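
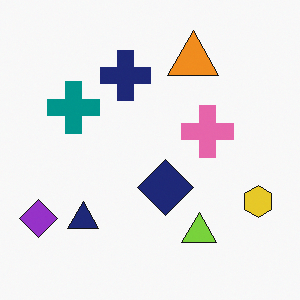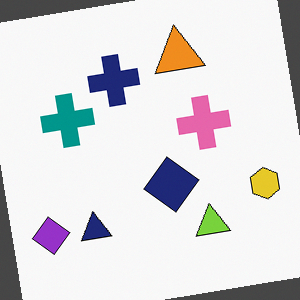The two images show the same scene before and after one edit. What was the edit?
The image was rotated counter-clockwise by a small amount.

Every shape is tilted by the same angle and the image corners show triangular fill wedges — a whole-image rotation by a non-right angle.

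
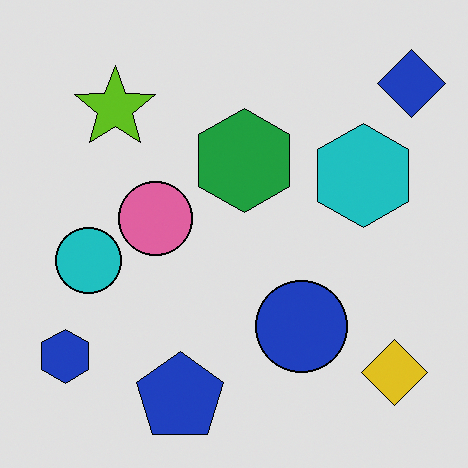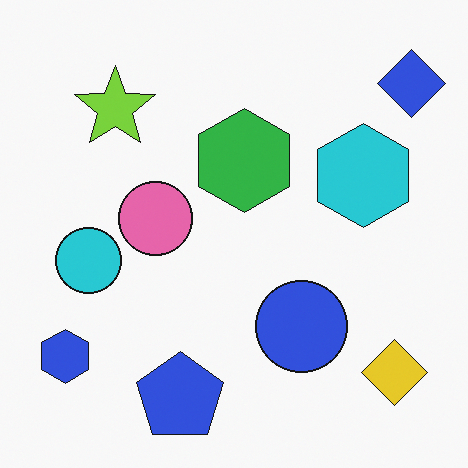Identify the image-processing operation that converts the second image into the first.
It was moderately posterized.

Each flat color has snapped to a coarser quantized level — most visibly, the near-white background has dropped to a flat grey.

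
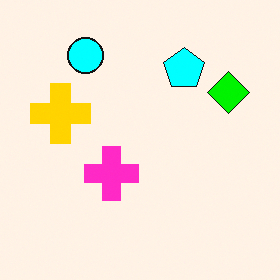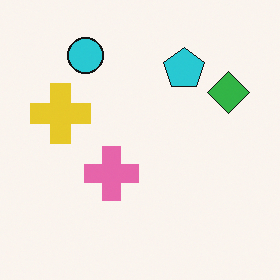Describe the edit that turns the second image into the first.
Made much more vivid (saturation change).

All colors are more vivid — a global saturation change.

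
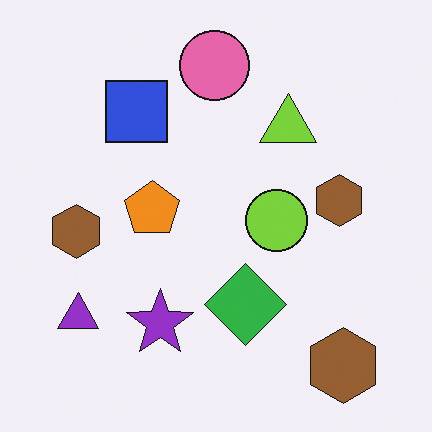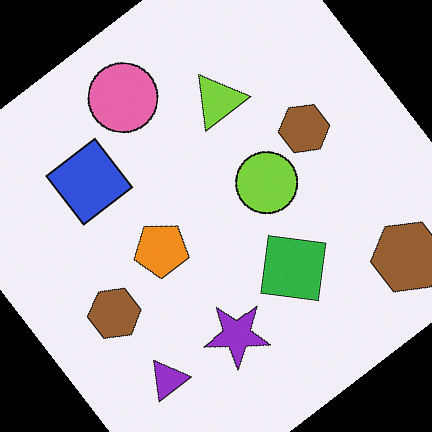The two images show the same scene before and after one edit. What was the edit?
It was rotated counter-clockwise by a large amount — several tens of degrees.

Every shape is tilted by the same angle and the image corners show triangular fill wedges — a whole-image rotation by a non-right angle.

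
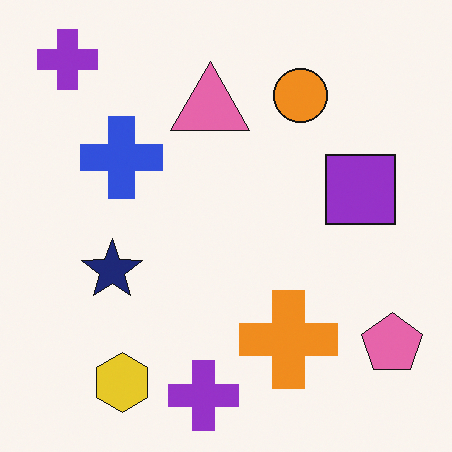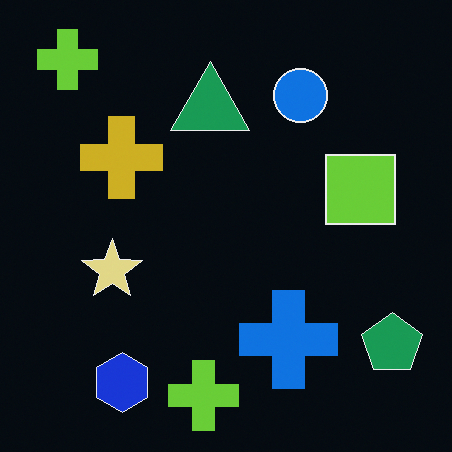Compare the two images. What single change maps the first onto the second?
The transformation is: color-inverted (negative).

The light background has become dark and every shape's color is its complement — a photographic negative.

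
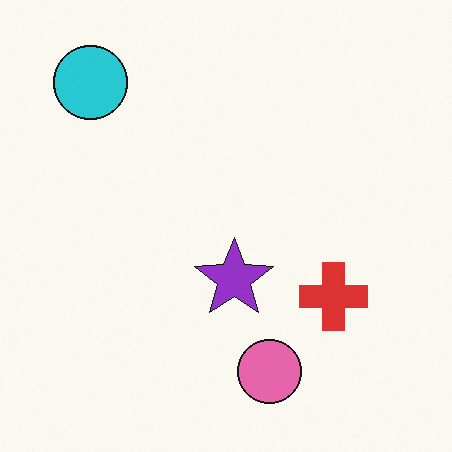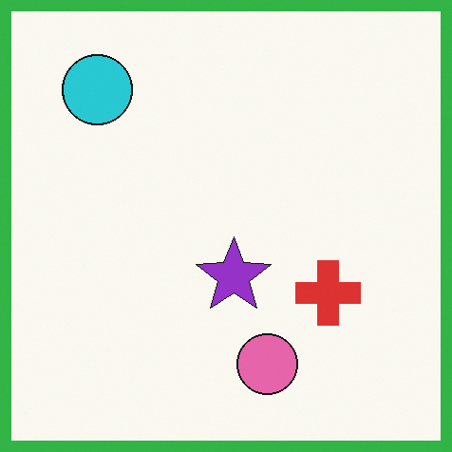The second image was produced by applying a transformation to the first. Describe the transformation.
This is the original image framed with a green border.

A solid green frame runs around the edge of the second image, with the content slightly shrunk inside it.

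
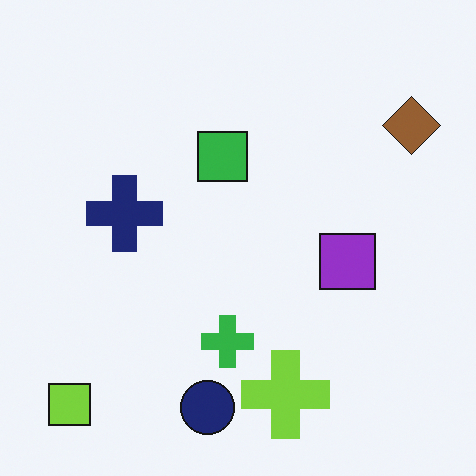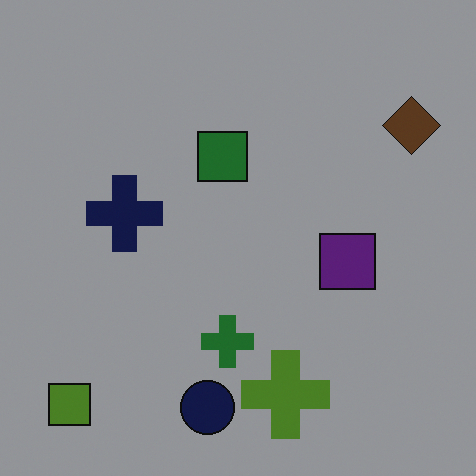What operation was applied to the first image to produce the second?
The second image is the first darkened a lot.

Every pixel — background and shapes alike — is uniformly darkened.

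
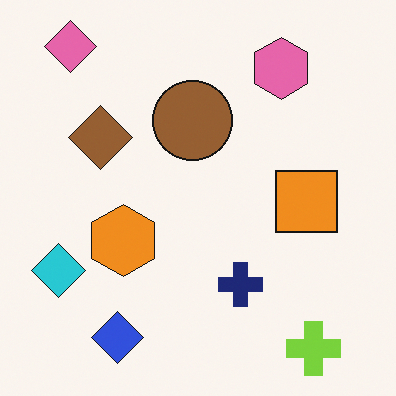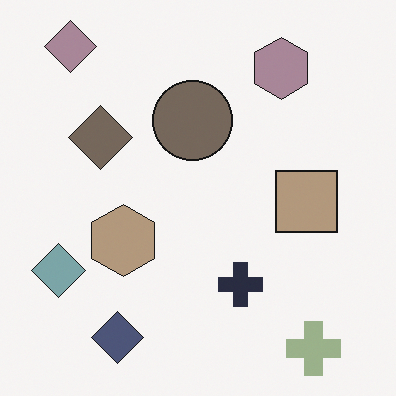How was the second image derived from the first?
This is the original image heavily desaturated.

All colors are more muted and greyish — a global saturation change.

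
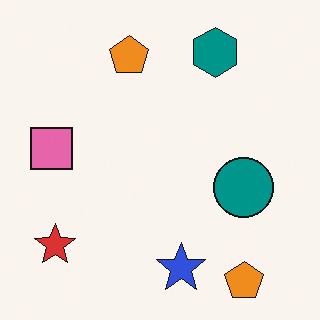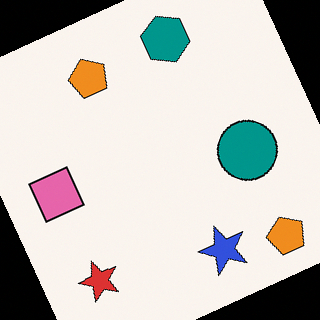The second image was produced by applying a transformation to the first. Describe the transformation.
The second image is the first rotated counter-clockwise by a clearly visible amount.

Every shape is tilted by the same angle and the image corners show triangular fill wedges — a whole-image rotation by a non-right angle.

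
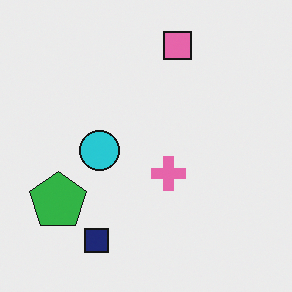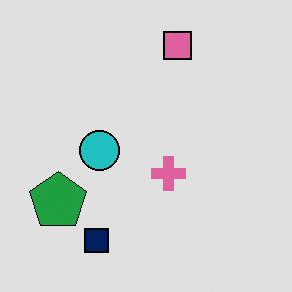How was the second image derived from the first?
Posterized to a reduced palette.

Each flat color has snapped to a coarser quantized level — most visibly, the near-white background has dropped to a flat grey.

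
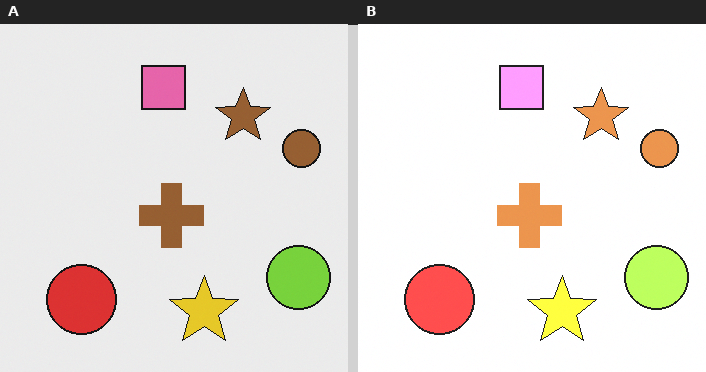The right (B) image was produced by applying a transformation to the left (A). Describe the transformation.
Noticeably brightened.

Every pixel — background and shapes alike — is uniformly brightened.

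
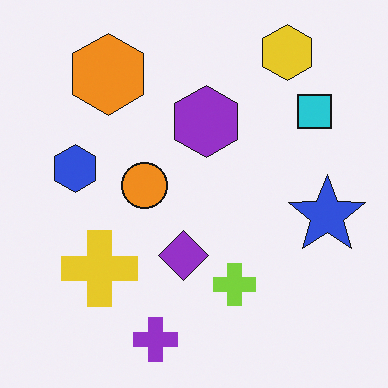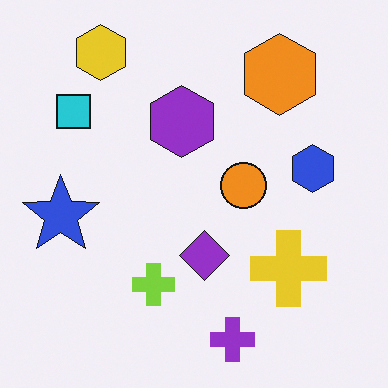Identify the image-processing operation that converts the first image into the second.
The transformation is: flipped horizontally (left ↔ right).

The blue star is in the right of the first image and the left of the second — shapes on opposite sides of the vertical midline have swapped in a mirror flip.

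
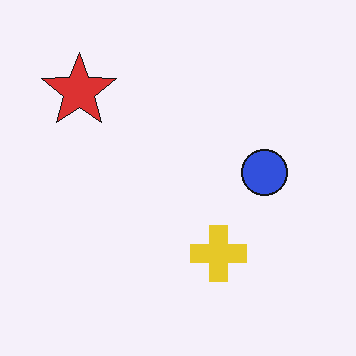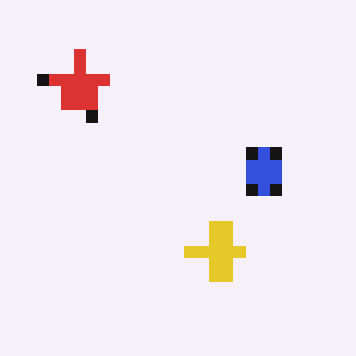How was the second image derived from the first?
This is the original image coarsely pixelated.

Shapes are reduced to large square blocks; fine edges and outlines are lost — a downscale-then-upscale (mosaic) effect.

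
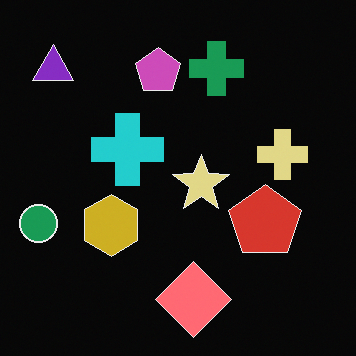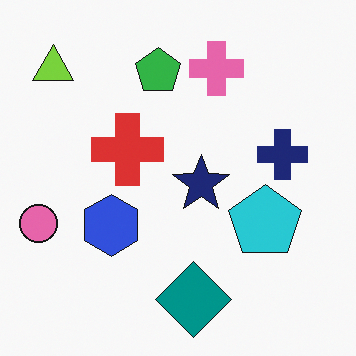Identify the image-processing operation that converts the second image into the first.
The first image is the second color-inverted (negative).

The light background has become dark and every shape's color is its complement — a photographic negative.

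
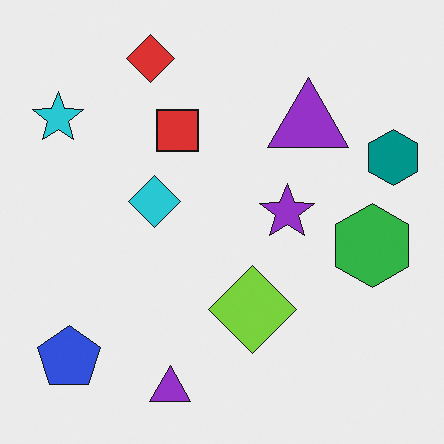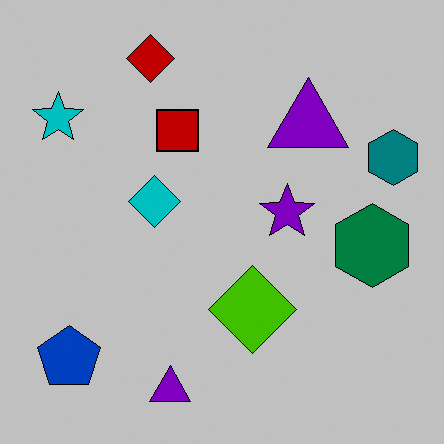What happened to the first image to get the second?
The transformation is: aggressively posterized.

Each flat color has snapped to a coarser quantized level — most visibly, the near-white background has dropped to a flat grey.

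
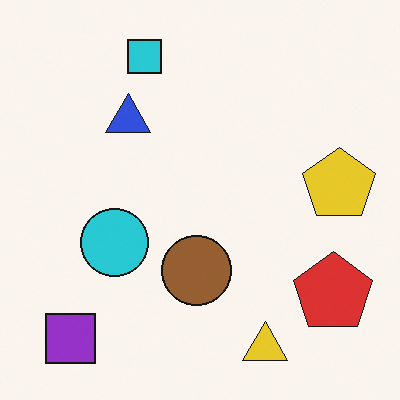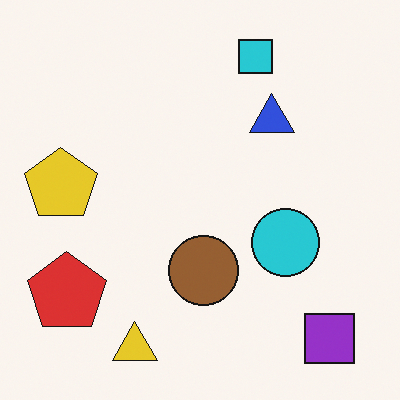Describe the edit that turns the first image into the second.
This is the original image flipped horizontally (left ↔ right).

The yellow pentagon is in the right of the first image and the left of the second — shapes on opposite sides of the vertical midline have swapped in a mirror flip.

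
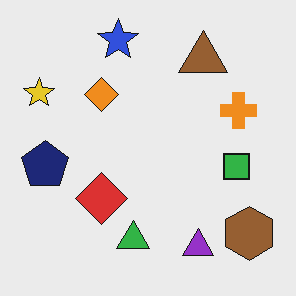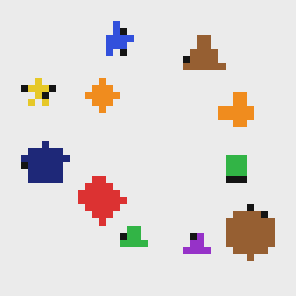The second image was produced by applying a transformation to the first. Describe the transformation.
The transformation is: moderately pixelated.

Shapes are reduced to large square blocks; fine edges and outlines are lost — a downscale-then-upscale (mosaic) effect.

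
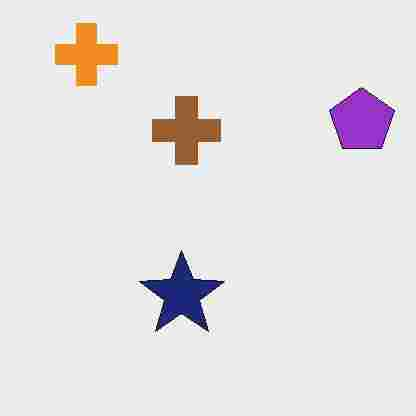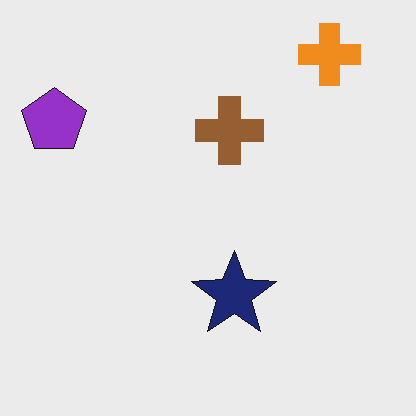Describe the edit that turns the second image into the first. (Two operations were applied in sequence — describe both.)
Flipped horizontally (left ↔ right), then heavily JPEG-compressed with obvious blocking artifacts.

The purple pentagon is in the top-left of the second image and the top-right of the first — shapes on opposite sides of the vertical midline have swapped in a mirror flip. Blocky 8×8 compression artifacts appear around shape edges and the flat background shows ringing — characteristic JPEG degradation.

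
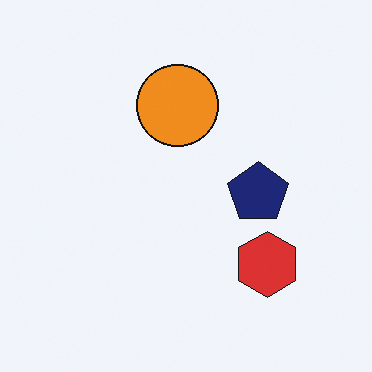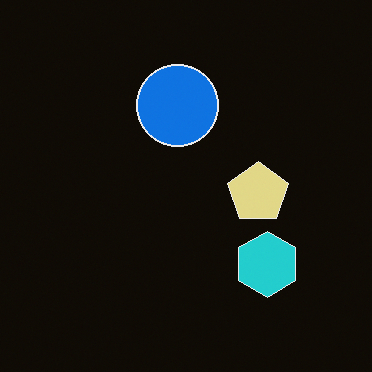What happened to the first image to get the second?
The second image is the first color-inverted (negative).

The light background has become dark and every shape's color is its complement — a photographic negative.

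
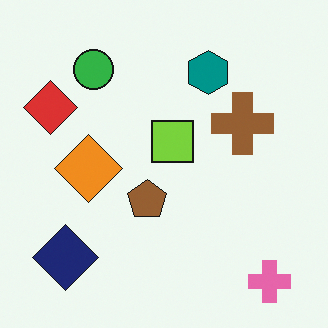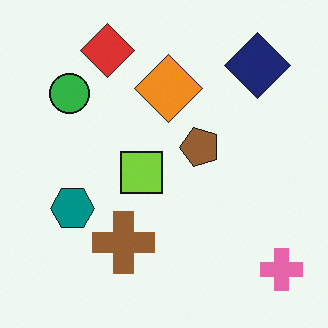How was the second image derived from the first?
The transformation is: transposed (reflected across the top-left ↔ bottom-right diagonal).

Shapes have swapped their row and column positions — what was in the top-right is now in the bottom-left — a diagonal reflection.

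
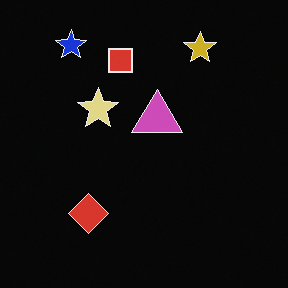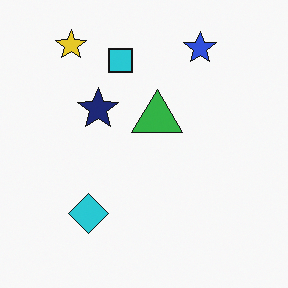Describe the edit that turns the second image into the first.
It was color-inverted (negative).

The light background has become dark and every shape's color is its complement — a photographic negative.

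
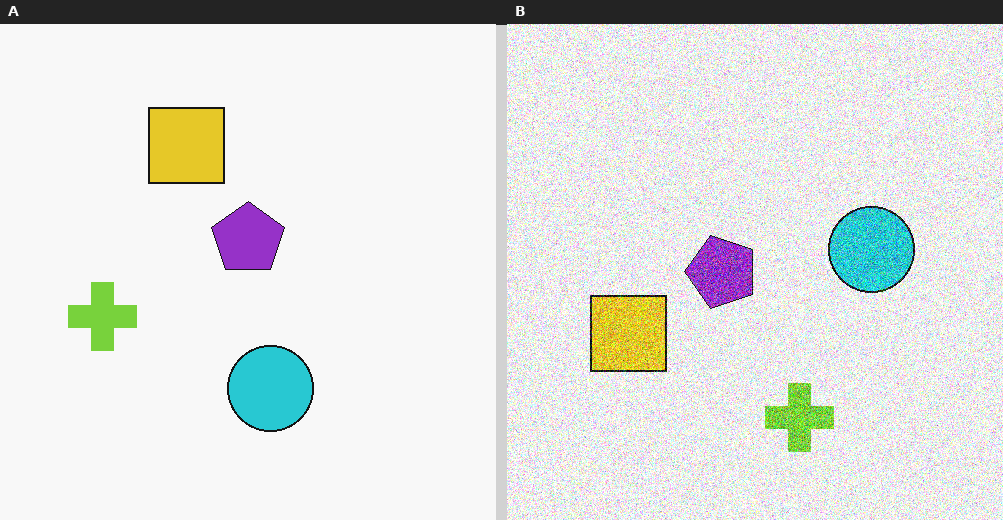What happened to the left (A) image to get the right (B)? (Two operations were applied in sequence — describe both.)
Degraded with strong gaussian noise, then rotated 90° counter-clockwise.

Random speckle covers the whole image, including the flat background. The lime cross sits in the left of the left (A) image and the bottom of the right (B) — consistent with a whole-image 90° counter-clockwise rotation.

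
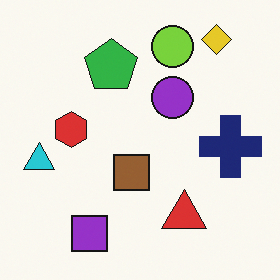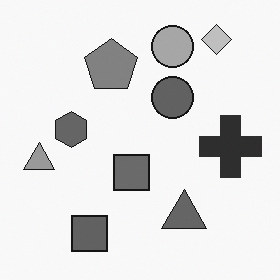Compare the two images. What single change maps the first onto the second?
It was converted to grayscale.

All color is removed — every shape is now a shade of grey.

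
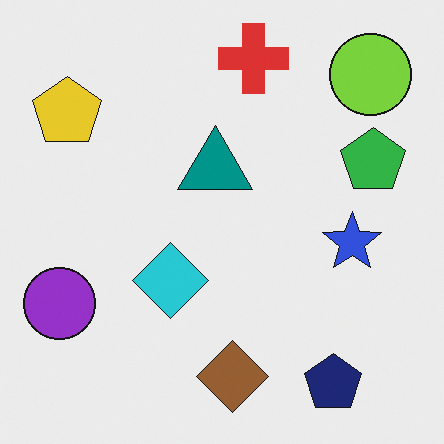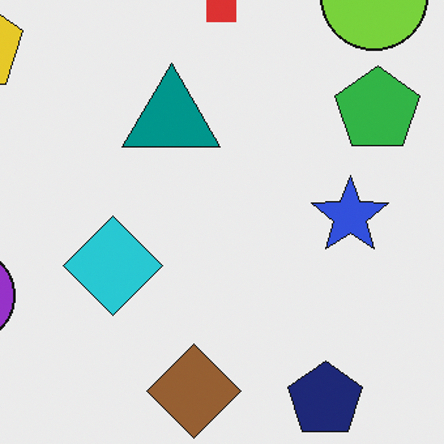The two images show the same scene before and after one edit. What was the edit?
The image was cropped to a modestly smaller region and rescaled.

The visible shapes are larger and the field of view is narrower; shapes near the original edges may be partly or wholly outside the frame — a crop-and-rescale.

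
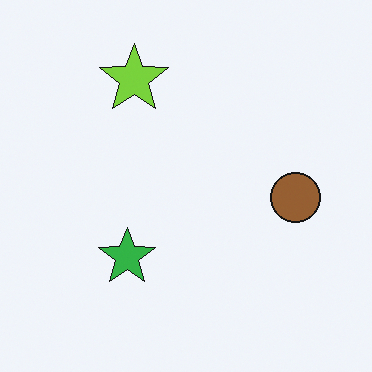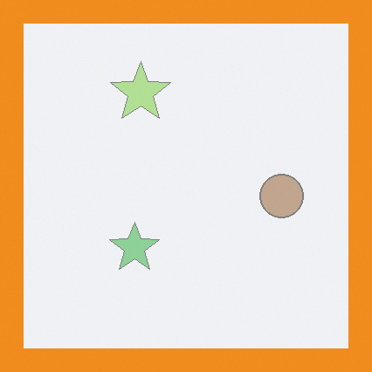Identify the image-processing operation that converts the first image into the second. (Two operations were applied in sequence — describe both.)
Washed out (contrast reduced), then framed with a orange border.

Tones are pushed toward mid-grey across the whole image — a global contrast change. A solid orange frame runs around the edge of the second image, with the content slightly shrunk inside it.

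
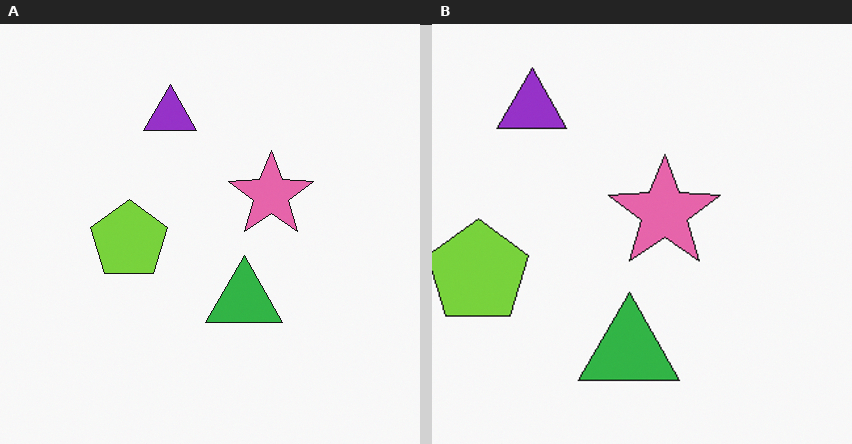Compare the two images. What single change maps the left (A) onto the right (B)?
This is the original image cropped slightly and scaled back up.

The visible shapes are larger and the field of view is narrower; shapes near the original edges may be partly or wholly outside the frame — a crop-and-rescale.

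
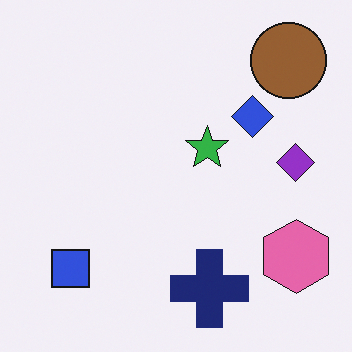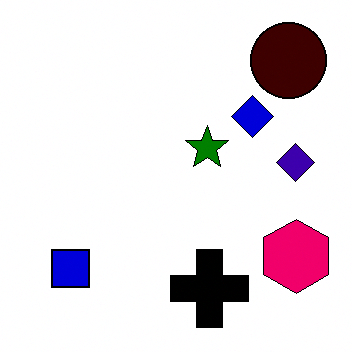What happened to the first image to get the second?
This is the original image boosted in contrast.

Tones are pushed away from mid-grey across the whole image — a global contrast change.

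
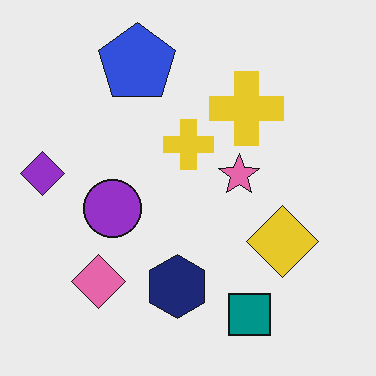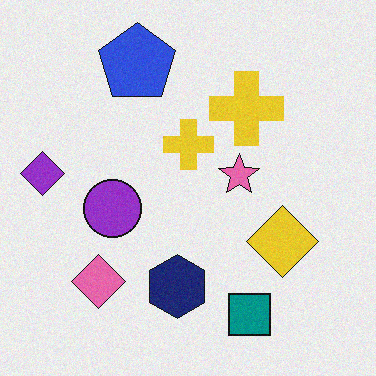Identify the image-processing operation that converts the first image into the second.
This is the original image degraded with subtle gaussian noise.

Random speckle covers the whole image, including the flat background.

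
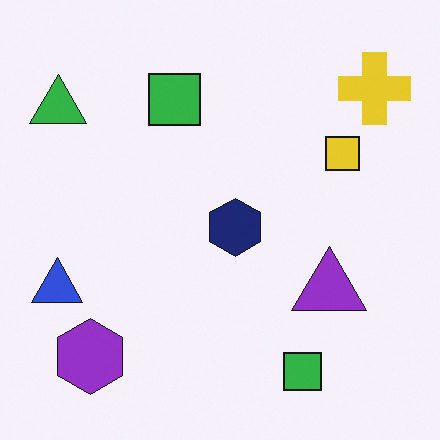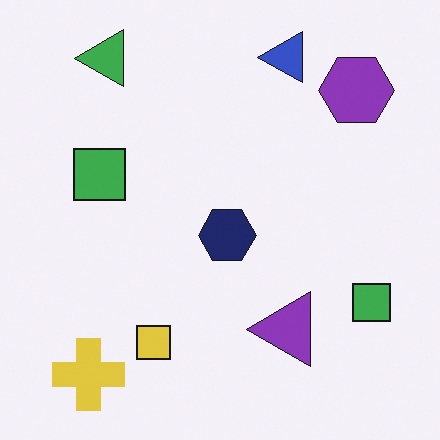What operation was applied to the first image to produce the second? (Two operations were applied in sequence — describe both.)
Transposed (reflected across the top-left ↔ bottom-right diagonal), then slightly desaturated.

Shapes have swapped their row and column positions — what was in the top-right is now in the bottom-left — a diagonal reflection. All colors are more muted and greyish — a global saturation change.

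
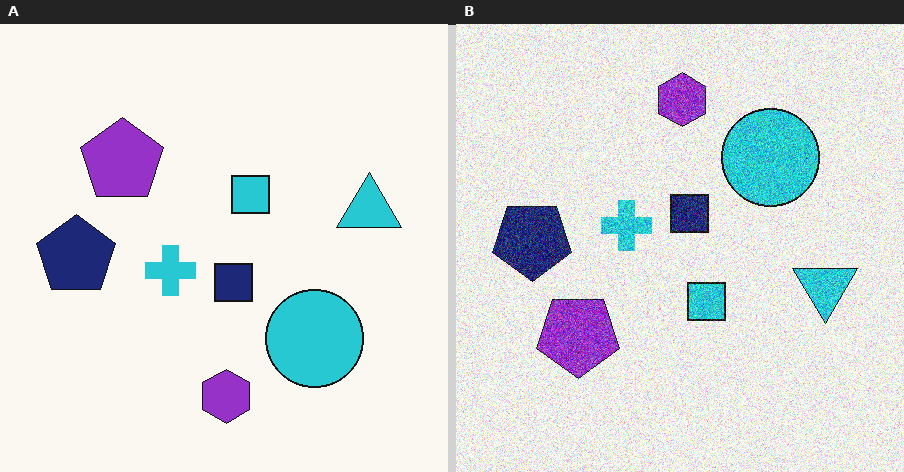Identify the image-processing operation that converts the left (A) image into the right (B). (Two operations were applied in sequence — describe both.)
The image was flipped vertically (top ↔ bottom), then degraded with strong gaussian noise.

The purple hexagon is in the bottom of the left (A) image and the top of the right (B) — shapes on opposite sides of the horizontal midline have swapped in a mirror flip. Random speckle covers the whole image, including the flat background.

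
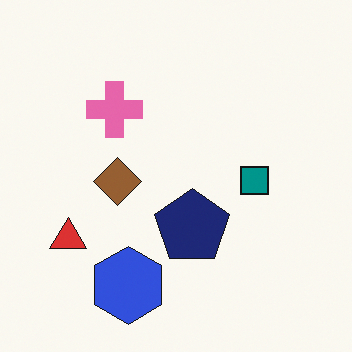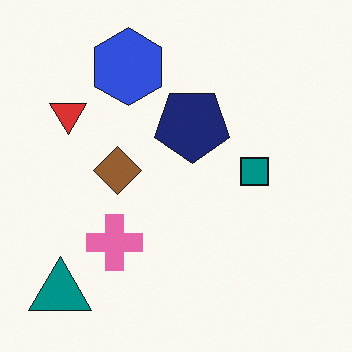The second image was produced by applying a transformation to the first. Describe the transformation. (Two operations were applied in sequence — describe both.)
The second image is the first flipped vertically (top ↔ bottom), then overlaid with an additional teal triangle.

The blue hexagon is in the bottom of the first image and the top of the second — shapes on opposite sides of the horizontal midline have swapped in a mirror flip. A teal triangle appears in the second image that is absent from the first.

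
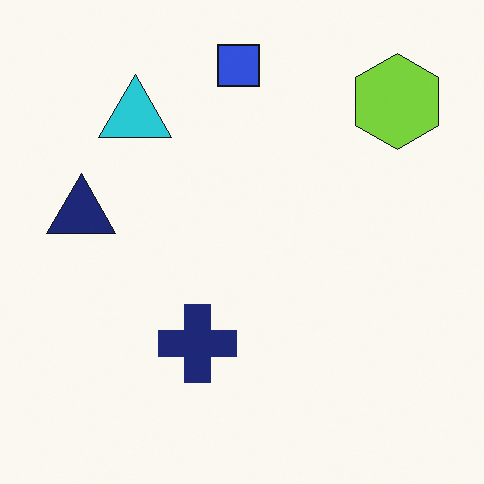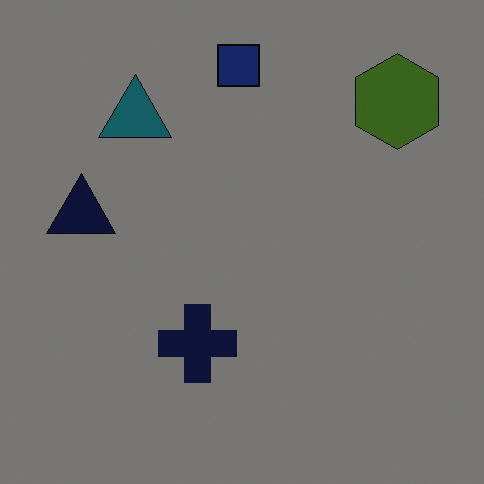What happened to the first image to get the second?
The second image is the first noticeably darkened.

Every pixel — background and shapes alike — is uniformly darkened.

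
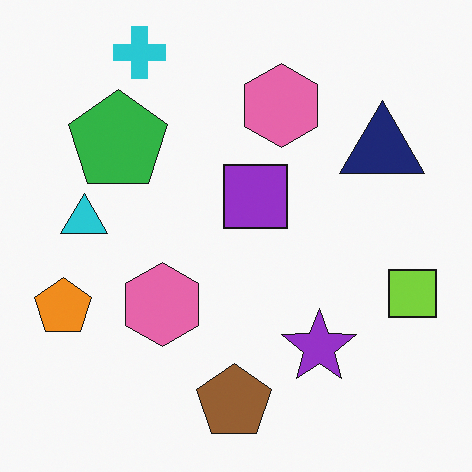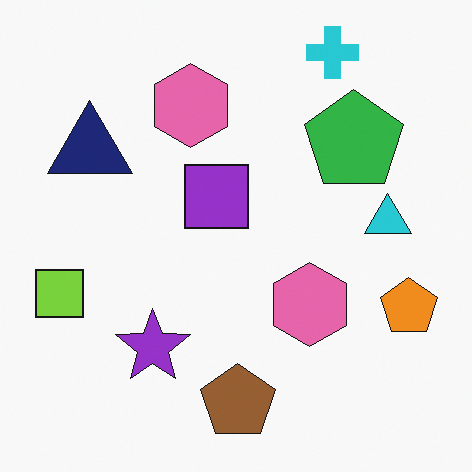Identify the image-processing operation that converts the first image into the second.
It was flipped horizontally (left ↔ right).

The lime square is in the right of the first image and the left of the second — shapes on opposite sides of the vertical midline have swapped in a mirror flip.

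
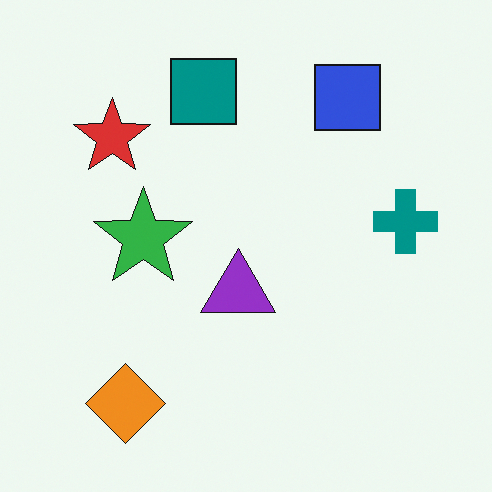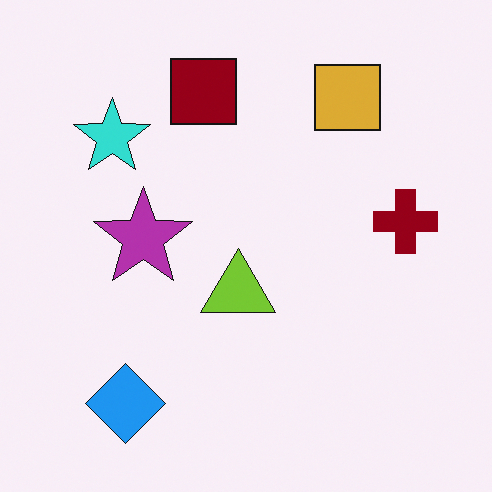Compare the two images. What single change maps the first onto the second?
Hue-shifted by a large amount.

Every shape's color has rotated by the same amount around the hue wheel — a uniform hue shift.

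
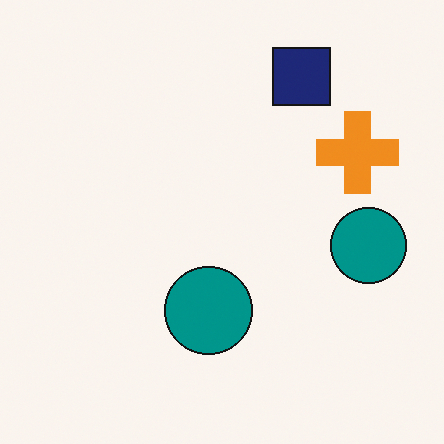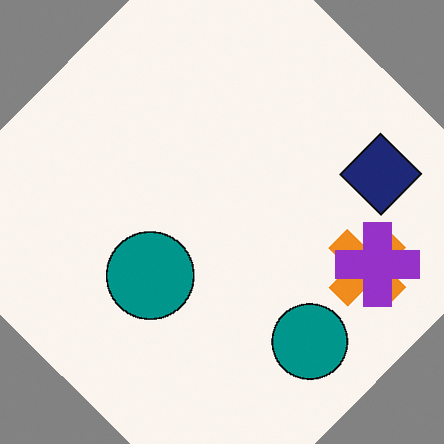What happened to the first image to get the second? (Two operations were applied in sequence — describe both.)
The transformation is: rotated clockwise by a large amount — several tens of degrees, then overlaid with an additional purple cross.

Every shape is tilted by the same angle and the image corners show triangular fill wedges — a whole-image rotation by a non-right angle. A purple cross appears in the second image that is absent from the first.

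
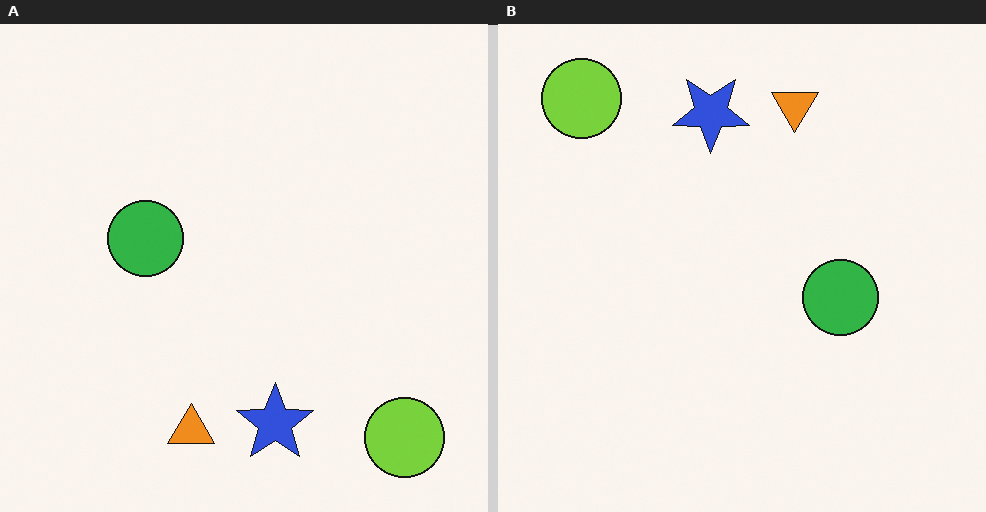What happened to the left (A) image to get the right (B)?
The image was rotated 180°.

The lime circle sits in the bottom-right of the left (A) image and the top-left of the right (B) — consistent with a whole-image 180° rotation.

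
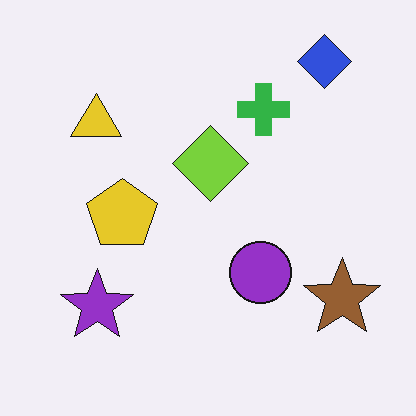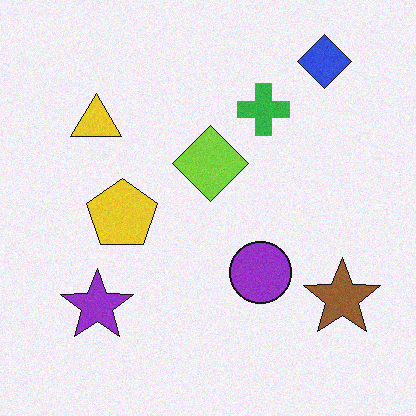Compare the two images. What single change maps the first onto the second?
The transformation is: degraded with light additive noise.

Random speckle covers the whole image, including the flat background.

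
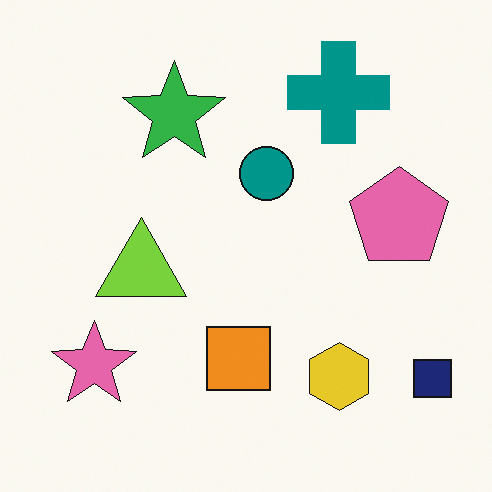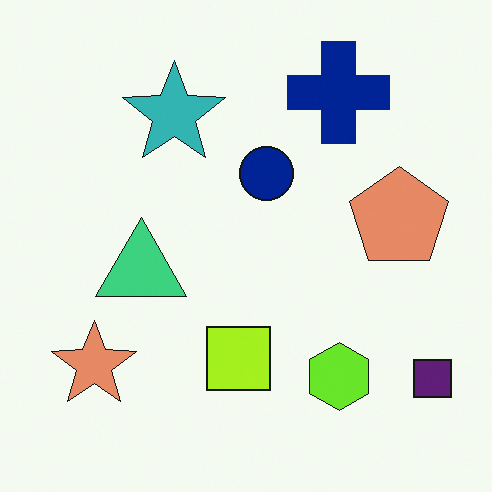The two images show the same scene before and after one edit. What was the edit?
The image was hue-shifted slightly.

Every shape's color has rotated by the same amount around the hue wheel — a uniform hue shift.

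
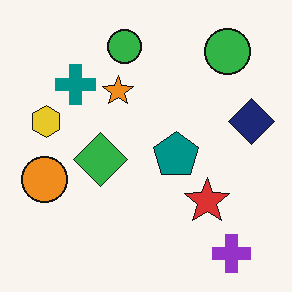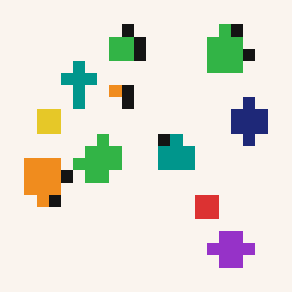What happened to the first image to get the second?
The second image is the first coarsely pixelated.

Shapes are reduced to large square blocks; fine edges and outlines are lost — a downscale-then-upscale (mosaic) effect.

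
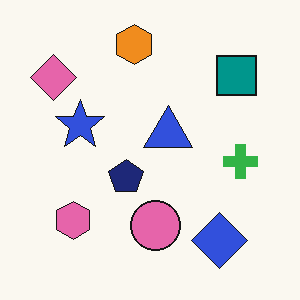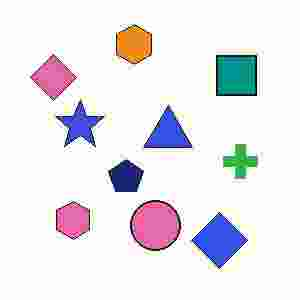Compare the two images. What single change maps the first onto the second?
The transformation is: degraded with heavy JPEG compression.

Blocky 8×8 compression artifacts appear around shape edges and the flat background shows ringing — characteristic JPEG degradation.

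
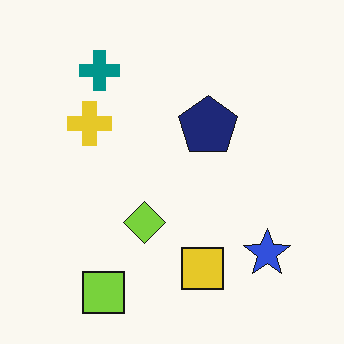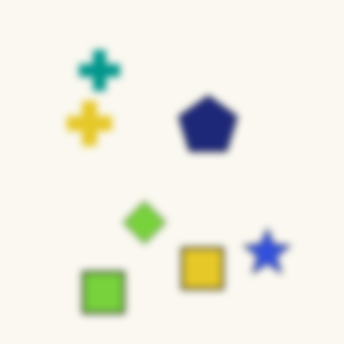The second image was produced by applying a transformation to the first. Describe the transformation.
The image was moderately blurred.

Shape edges and outlines are uniformly softened across the whole image.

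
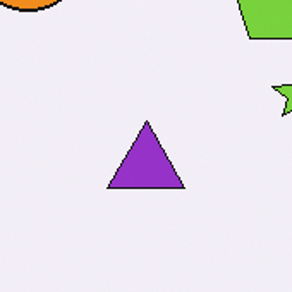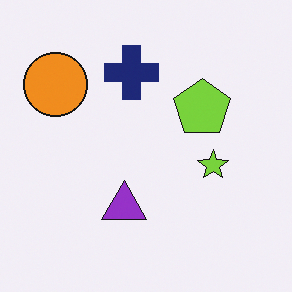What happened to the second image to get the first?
It was cropped tightly and scaled back up.

The visible shapes are larger and the field of view is narrower; shapes near the original edges may be partly or wholly outside the frame — a crop-and-rescale.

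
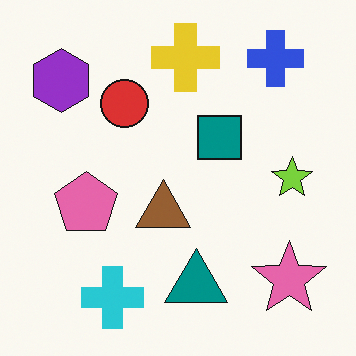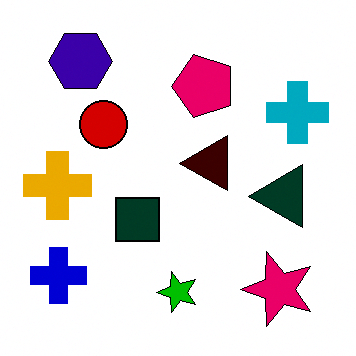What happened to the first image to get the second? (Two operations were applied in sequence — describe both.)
The second image is the first transposed (reflected across the top-left ↔ bottom-right diagonal), then given much higher contrast.

Shapes have swapped their row and column positions — what was in the top-right is now in the bottom-left — a diagonal reflection. Tones are pushed away from mid-grey across the whole image — a global contrast change.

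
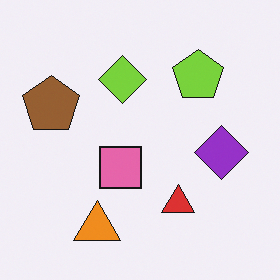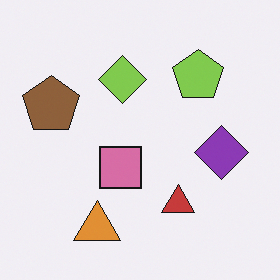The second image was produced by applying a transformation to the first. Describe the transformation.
The transformation is: slightly desaturated.

All colors are more muted and greyish — a global saturation change.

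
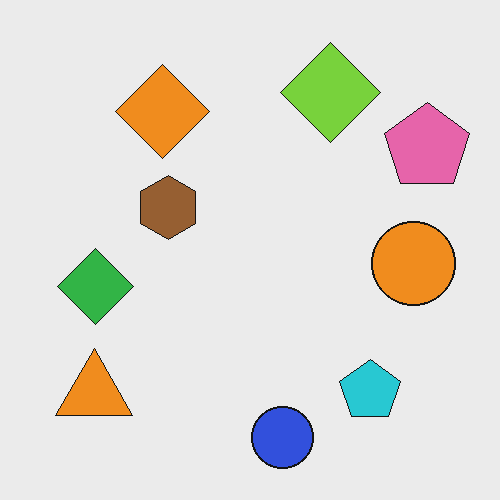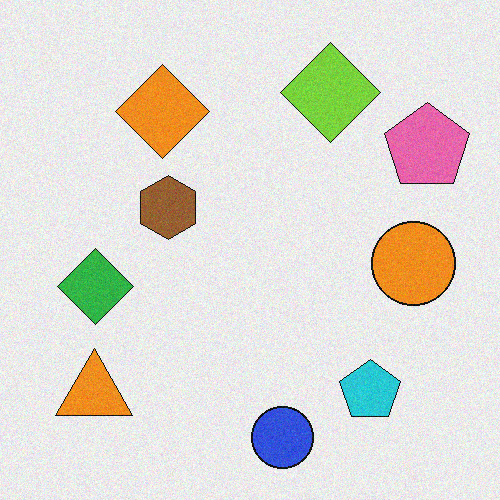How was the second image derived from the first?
The transformation is: degraded with subtle gaussian noise.

Random speckle covers the whole image, including the flat background.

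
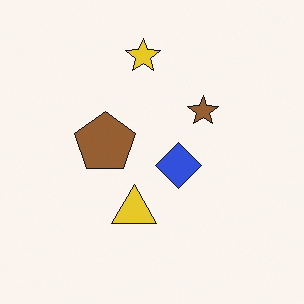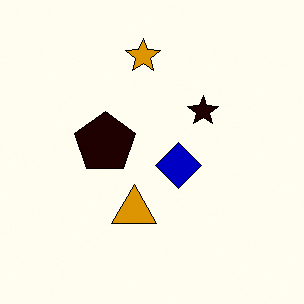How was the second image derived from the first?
The second image is the first boosted in contrast.

Tones are pushed away from mid-grey across the whole image — a global contrast change.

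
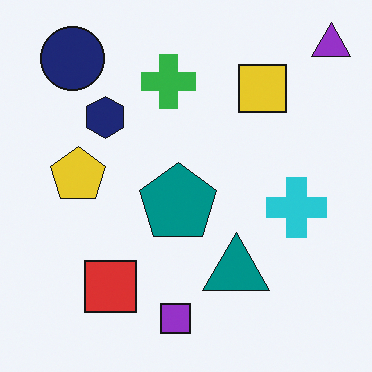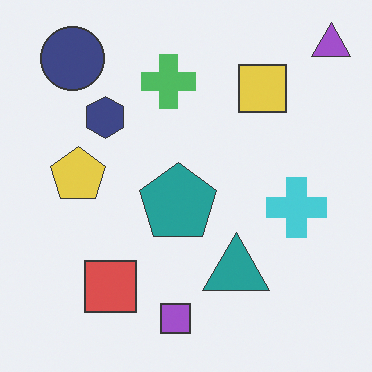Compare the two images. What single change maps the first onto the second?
The image was given slightly reduced contrast.

Tones are pushed toward mid-grey across the whole image — a global contrast change.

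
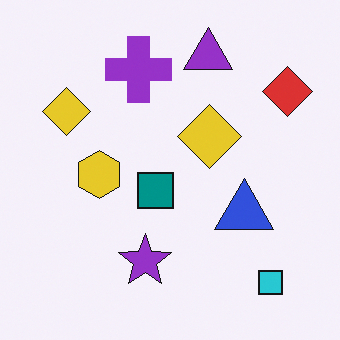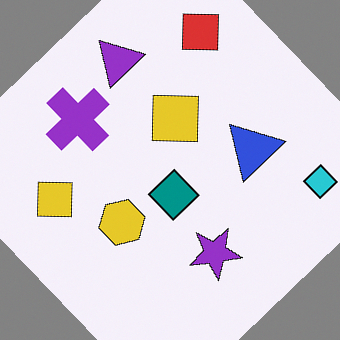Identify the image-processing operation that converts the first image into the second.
This is the original image rotated counter-clockwise by a large amount — several tens of degrees.

Every shape is tilted by the same angle and the image corners show triangular fill wedges — a whole-image rotation by a non-right angle.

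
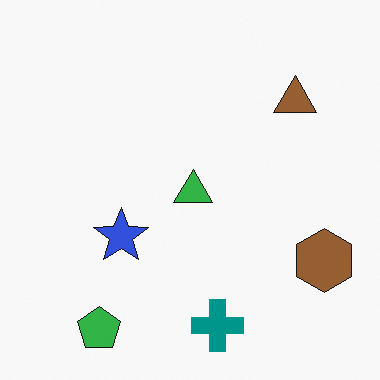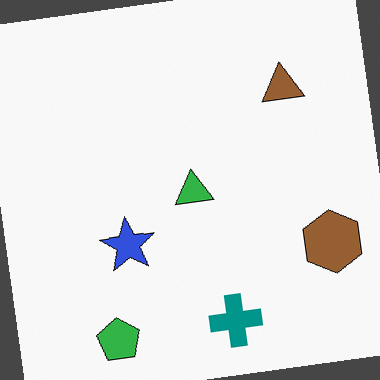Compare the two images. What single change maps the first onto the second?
Rotated counter-clockwise by a slight angle.

Every shape is tilted by the same angle and the image corners show triangular fill wedges — a whole-image rotation by a non-right angle.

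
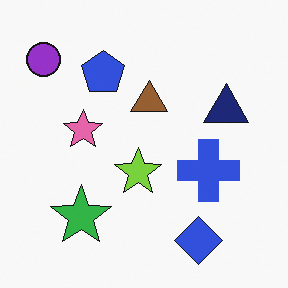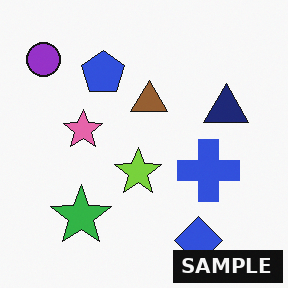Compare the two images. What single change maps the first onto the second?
Watermarked with the text "SAMPLE" in the lower-right corner.

A dark label reading "SAMPLE" appears in the lower-right corner.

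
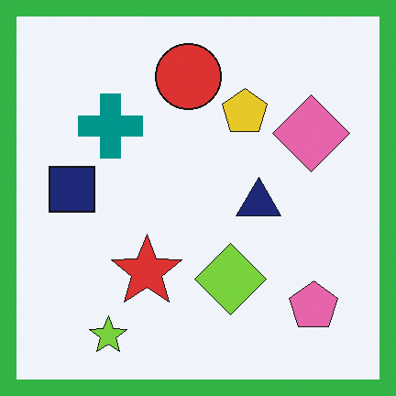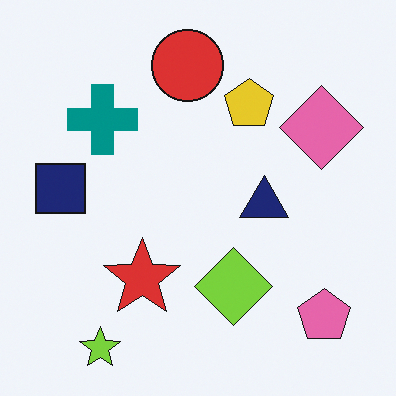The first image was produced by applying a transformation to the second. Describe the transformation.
It was framed with a green border.

A solid green frame runs around the edge of the first image, with the content slightly shrunk inside it.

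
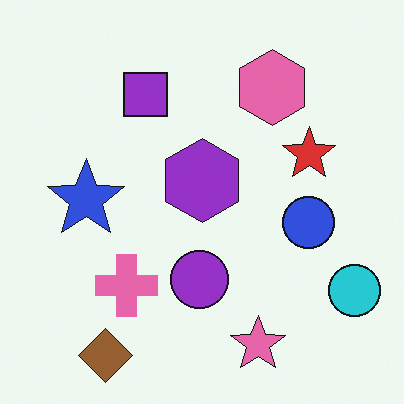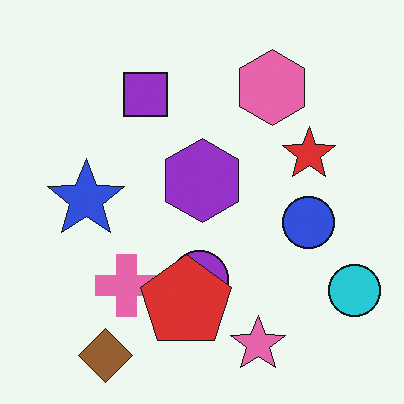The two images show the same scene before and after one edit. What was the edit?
This is the original image overlaid with an additional red pentagon.

A red pentagon appears in the second image that is absent from the first.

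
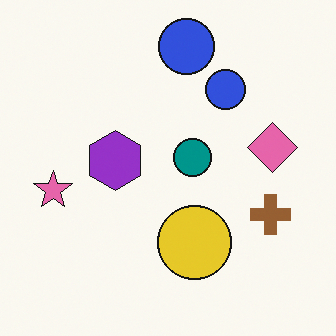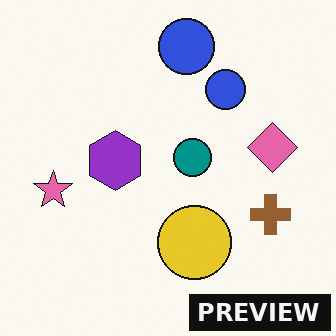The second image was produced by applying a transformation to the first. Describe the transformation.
Watermarked with the text "PREVIEW" in the lower-right corner.

A dark label reading "PREVIEW" appears in the lower-right corner.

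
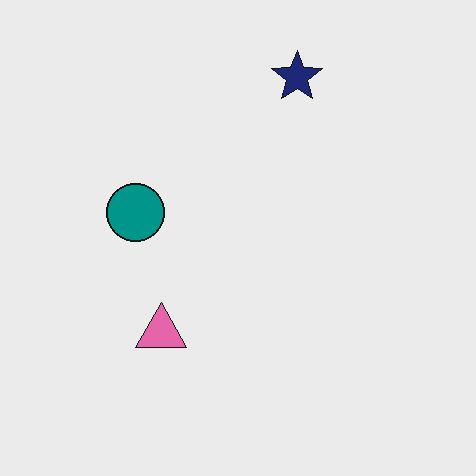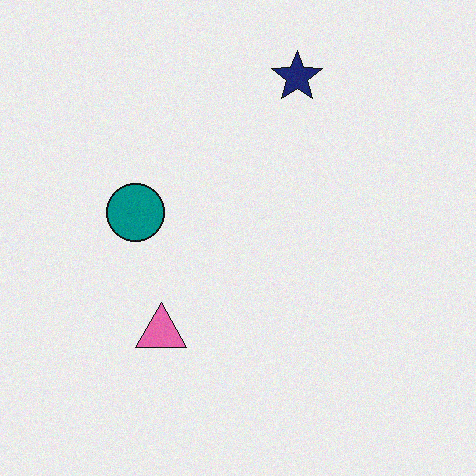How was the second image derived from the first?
The image was degraded with a light layer of grain.

Random speckle covers the whole image, including the flat background.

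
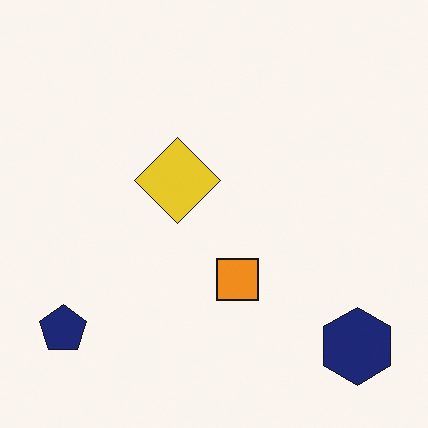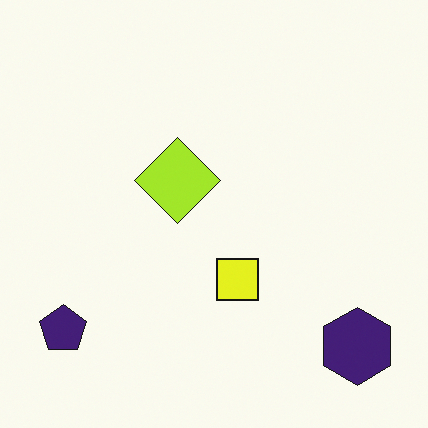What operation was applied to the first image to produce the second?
The image was hue-shifted slightly.

Every shape's color has rotated by the same amount around the hue wheel — a uniform hue shift.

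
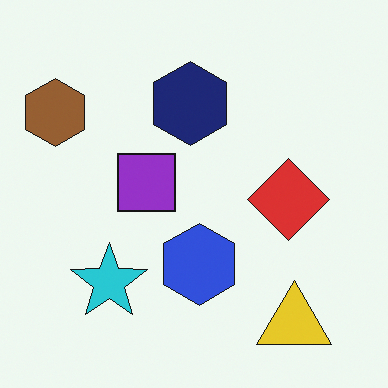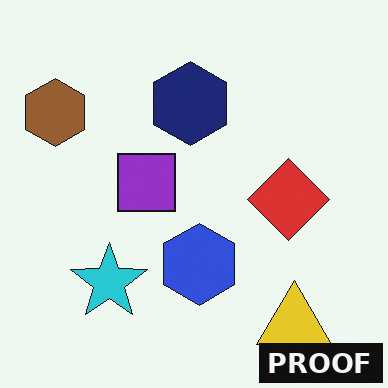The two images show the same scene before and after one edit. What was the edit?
The second image is the first watermarked with the text "PROOF" in the lower-right corner.

A dark label reading "PROOF" appears in the lower-right corner.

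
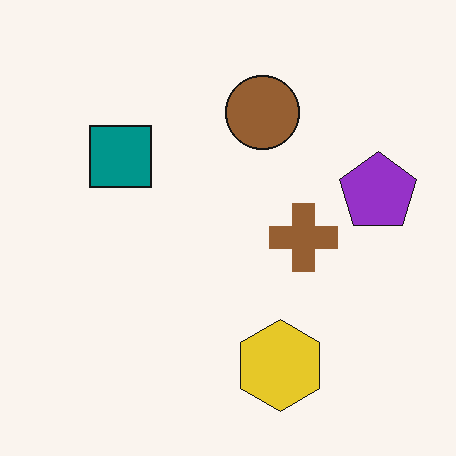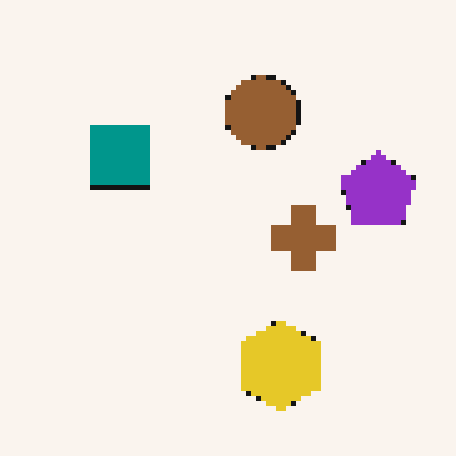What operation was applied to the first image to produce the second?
This is the original image mildly pixelated.

Shapes are reduced to large square blocks; fine edges and outlines are lost — a downscale-then-upscale (mosaic) effect.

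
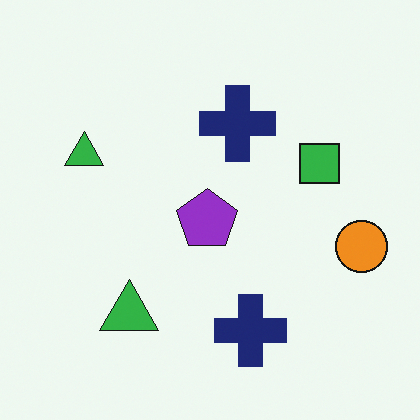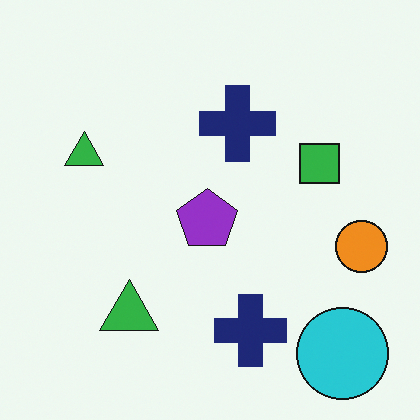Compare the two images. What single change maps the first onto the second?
The image was overlaid with an additional cyan circle.

A cyan circle appears in the second image that is absent from the first.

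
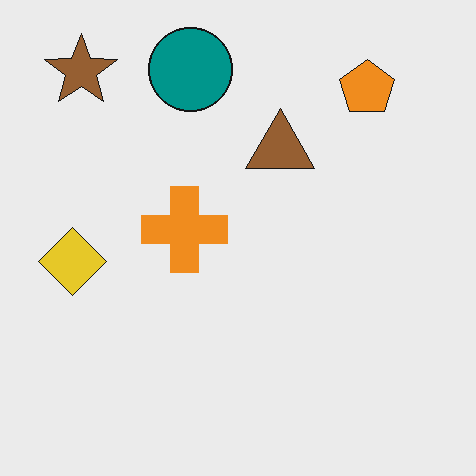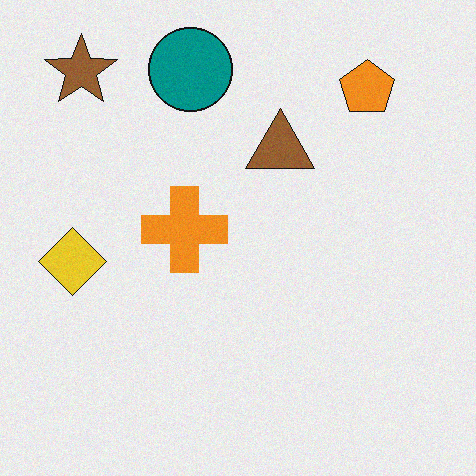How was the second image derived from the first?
Degraded with subtle gaussian noise.

Random speckle covers the whole image, including the flat background.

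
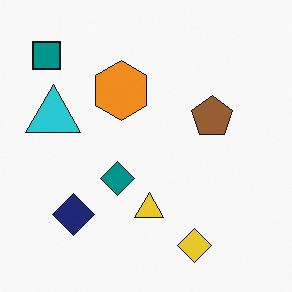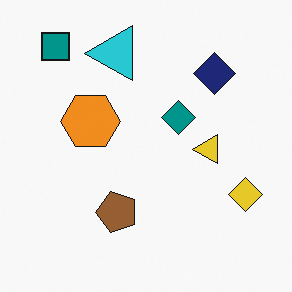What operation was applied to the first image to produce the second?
This is the original image transposed (reflected across the top-left ↔ bottom-right diagonal).

Shapes have swapped their row and column positions — what was in the top-right is now in the bottom-left — a diagonal reflection.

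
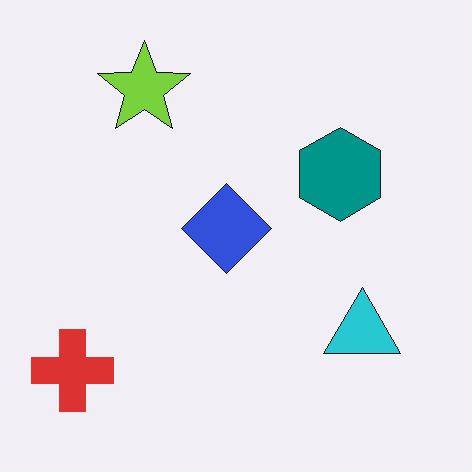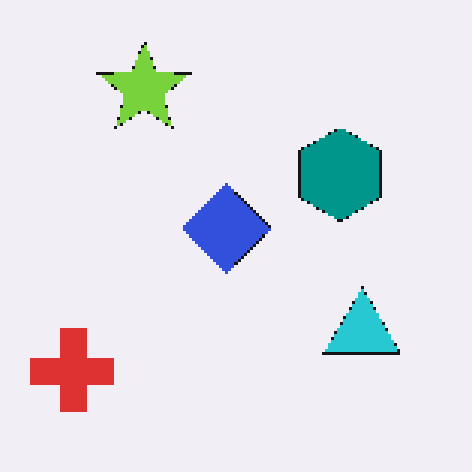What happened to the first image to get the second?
The second image is the first lightly pixelated (a mild mosaic effect).

Shapes are reduced to large square blocks; fine edges and outlines are lost — a downscale-then-upscale (mosaic) effect.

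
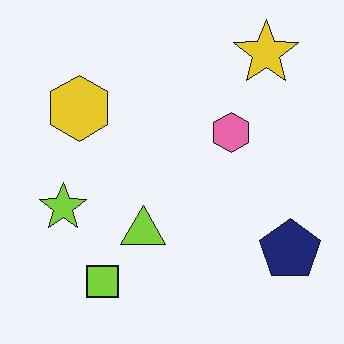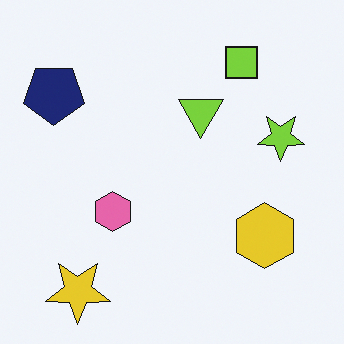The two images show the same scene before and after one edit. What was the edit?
Rotated 180°.

The yellow star sits in the top-right of the first image and the bottom-left of the second — consistent with a whole-image 180° rotation.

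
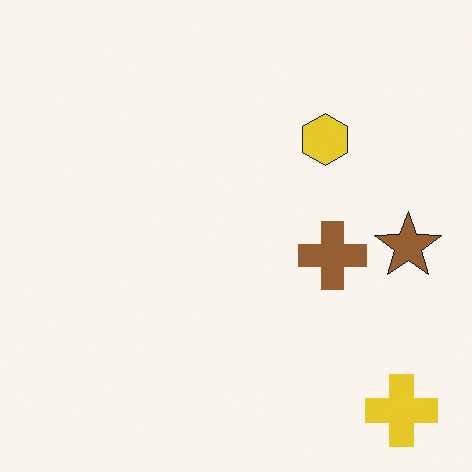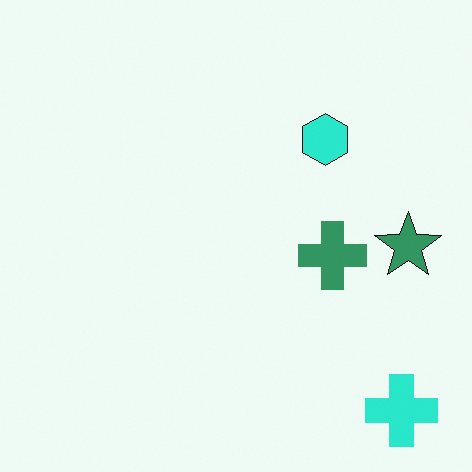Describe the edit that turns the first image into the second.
The image was hue-shifted by a moderate amount.

Every shape's color has rotated by the same amount around the hue wheel — a uniform hue shift.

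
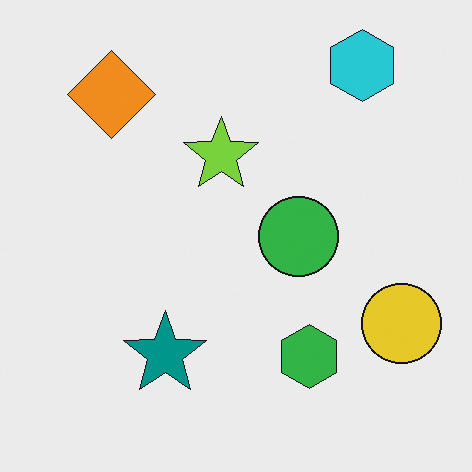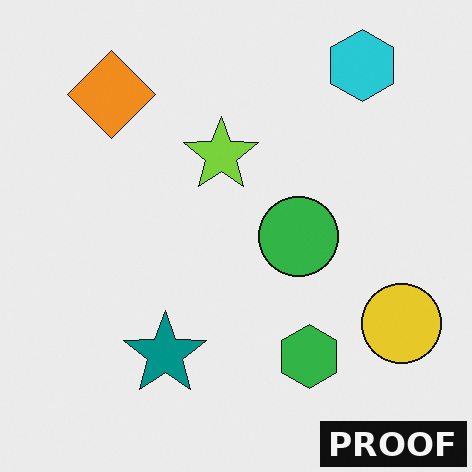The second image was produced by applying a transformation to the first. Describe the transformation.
Watermarked with the text "PROOF" in the lower-right corner.

A dark label reading "PROOF" appears in the lower-right corner.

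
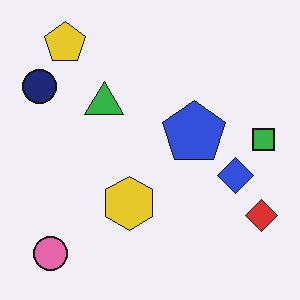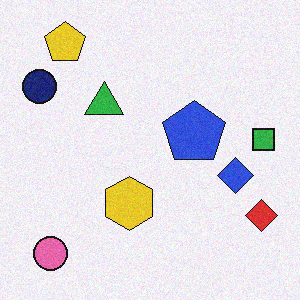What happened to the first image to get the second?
It was degraded with light additive noise.

Random speckle covers the whole image, including the flat background.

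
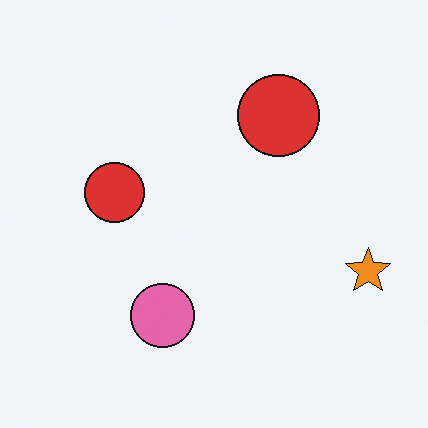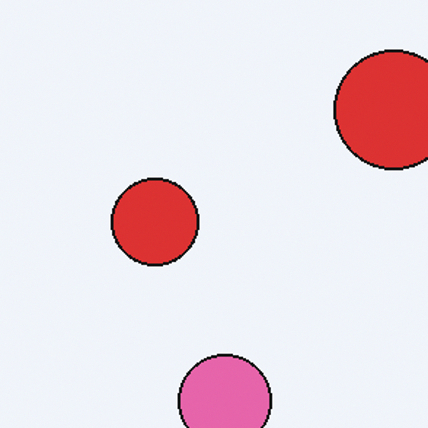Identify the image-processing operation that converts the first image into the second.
The second image is the first cropped to a modestly smaller region and rescaled.

The visible shapes are larger and the field of view is narrower; shapes near the original edges may be partly or wholly outside the frame — a crop-and-rescale.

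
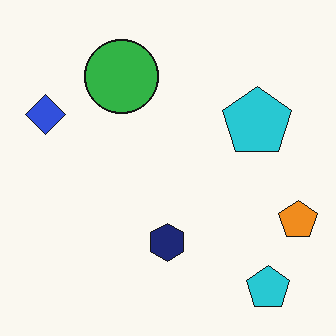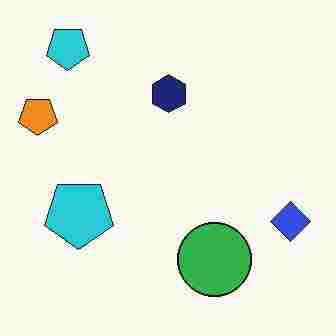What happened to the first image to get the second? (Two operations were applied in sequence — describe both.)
The transformation is: degraded with heavy JPEG compression, then rotated 180°.

Blocky 8×8 compression artifacts appear around shape edges and the flat background shows ringing — characteristic JPEG degradation. The orange pentagon sits in the right of the first image and the left of the second — consistent with a whole-image 180° rotation.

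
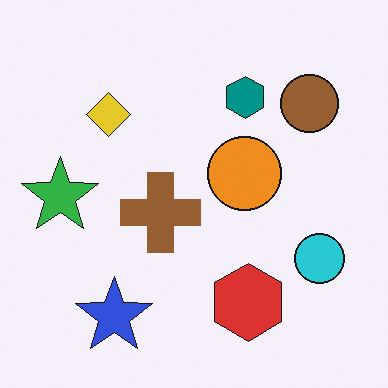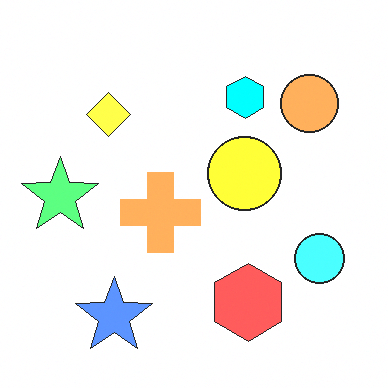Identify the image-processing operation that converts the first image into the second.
It was substantially brightened.

Every pixel — background and shapes alike — is uniformly brightened.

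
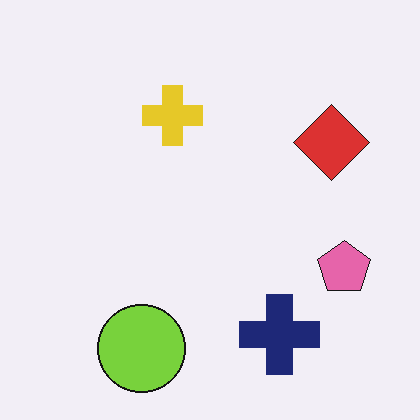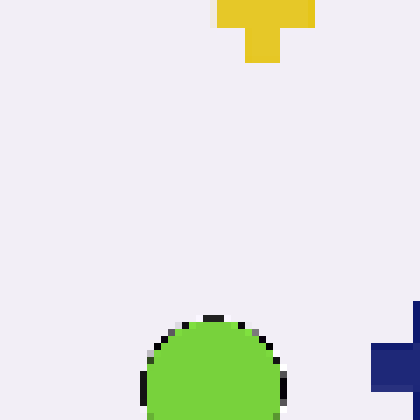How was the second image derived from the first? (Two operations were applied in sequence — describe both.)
Cropped tightly and scaled back up, then moderately pixelated.

The visible shapes are larger and the field of view is narrower; shapes near the original edges may be partly or wholly outside the frame — a crop-and-rescale. Shapes are reduced to large square blocks; fine edges and outlines are lost — a downscale-then-upscale (mosaic) effect.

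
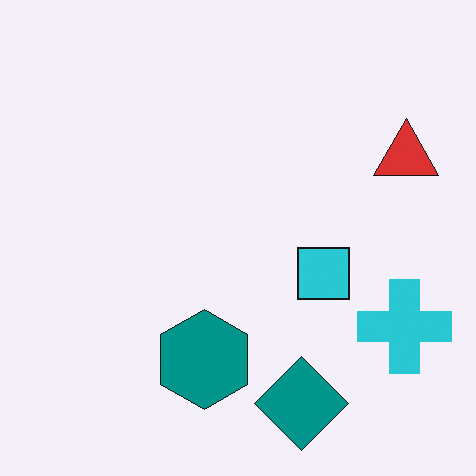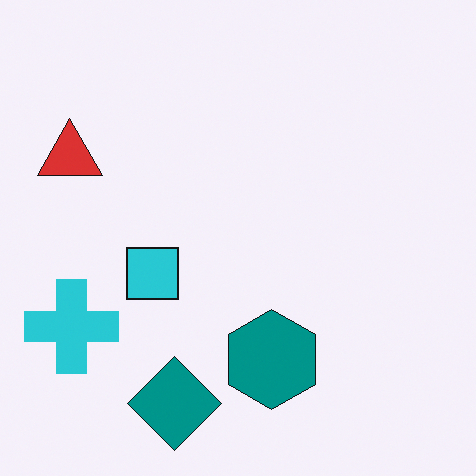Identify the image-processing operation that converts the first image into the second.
The transformation is: flipped horizontally (left ↔ right).

The red triangle is in the top-right of the first image and the top-left of the second — shapes on opposite sides of the vertical midline have swapped in a mirror flip.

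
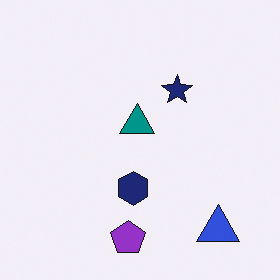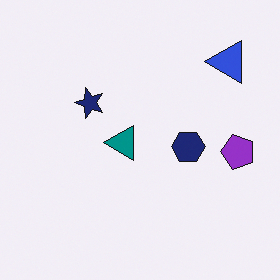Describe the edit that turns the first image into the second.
This is the original image rotated 90° counter-clockwise.

The blue triangle sits in the bottom-right of the first image and the top-right of the second — consistent with a whole-image 90° counter-clockwise rotation.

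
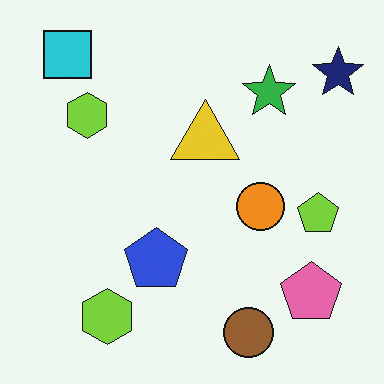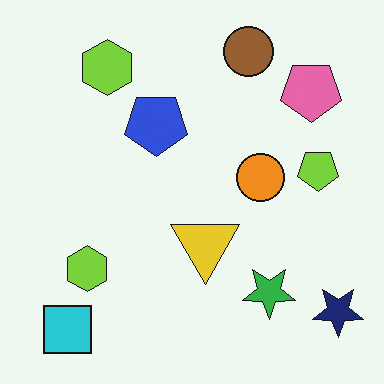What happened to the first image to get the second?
The second image is the first flipped vertically (top ↔ bottom).

The brown circle is in the bottom of the first image and the top of the second — shapes on opposite sides of the horizontal midline have swapped in a mirror flip.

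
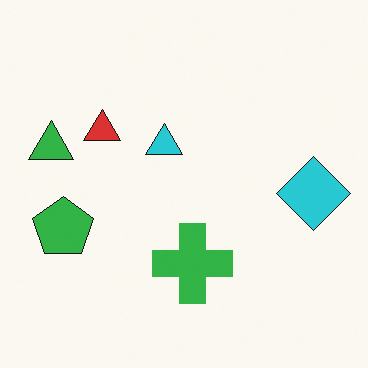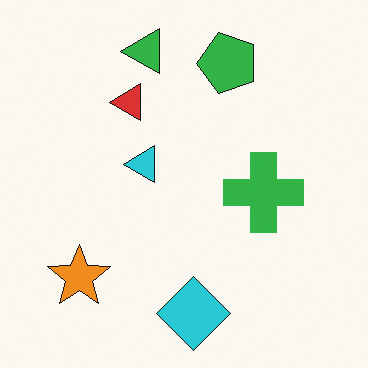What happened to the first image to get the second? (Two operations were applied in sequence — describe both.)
The image was transposed (reflected across the top-left ↔ bottom-right diagonal), then overlaid with an additional orange star.

Shapes have swapped their row and column positions — what was in the top-right is now in the bottom-left — a diagonal reflection. An orange star appears in the second image that is absent from the first.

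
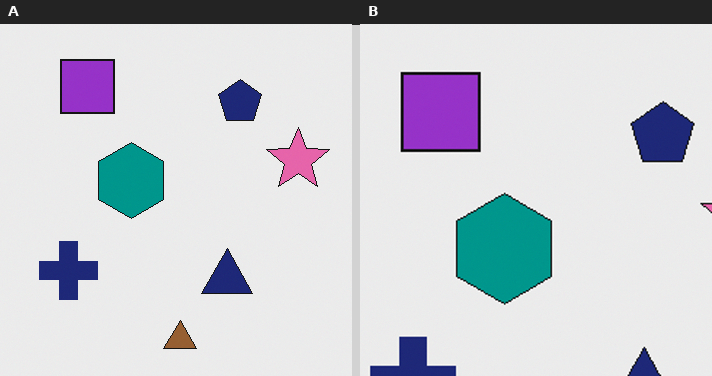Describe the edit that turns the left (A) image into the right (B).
The right (B) image is the left (A) cropped slightly and scaled back up.

The visible shapes are larger and the field of view is narrower; shapes near the original edges may be partly or wholly outside the frame — a crop-and-rescale.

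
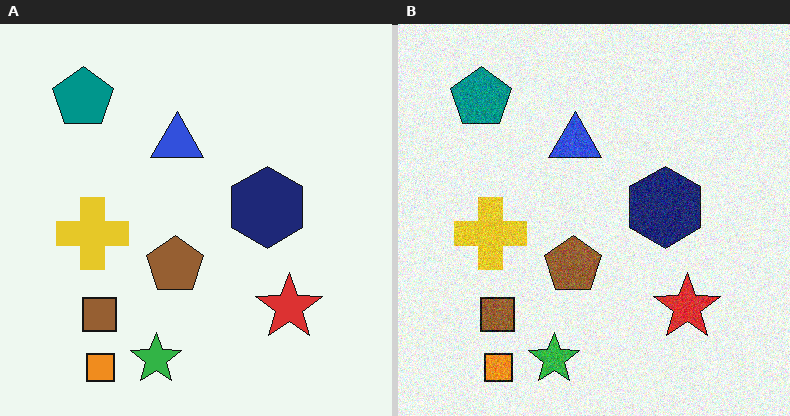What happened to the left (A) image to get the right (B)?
The image was degraded with visible gaussian noise.

Random speckle covers the whole image, including the flat background.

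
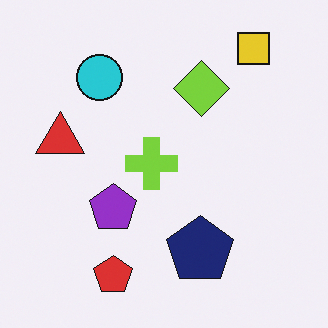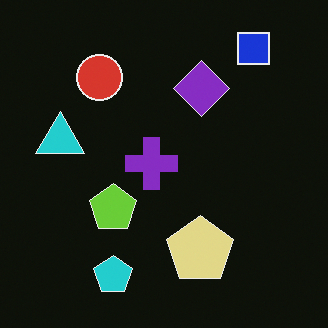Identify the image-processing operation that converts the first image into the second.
The image was color-inverted (negative).

The light background has become dark and every shape's color is its complement — a photographic negative.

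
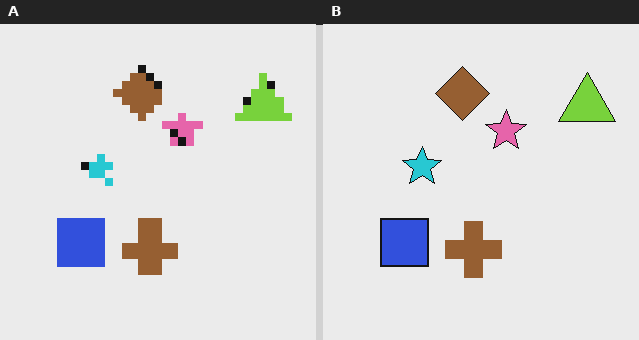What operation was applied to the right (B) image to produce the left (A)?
The transformation is: moderately pixelated.

Shapes are reduced to large square blocks; fine edges and outlines are lost — a downscale-then-upscale (mosaic) effect.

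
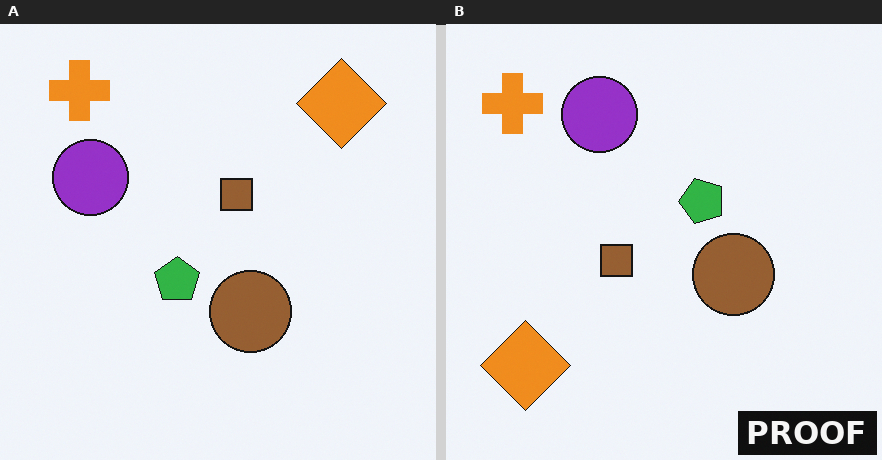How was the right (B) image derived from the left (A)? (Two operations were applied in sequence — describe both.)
The transformation is: transposed (reflected across the top-left ↔ bottom-right diagonal), then watermarked with the text "PROOF" in the lower-right corner.

Shapes have swapped their row and column positions — what was in the top-right is now in the bottom-left — a diagonal reflection. A dark label reading "PROOF" appears in the lower-right corner.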